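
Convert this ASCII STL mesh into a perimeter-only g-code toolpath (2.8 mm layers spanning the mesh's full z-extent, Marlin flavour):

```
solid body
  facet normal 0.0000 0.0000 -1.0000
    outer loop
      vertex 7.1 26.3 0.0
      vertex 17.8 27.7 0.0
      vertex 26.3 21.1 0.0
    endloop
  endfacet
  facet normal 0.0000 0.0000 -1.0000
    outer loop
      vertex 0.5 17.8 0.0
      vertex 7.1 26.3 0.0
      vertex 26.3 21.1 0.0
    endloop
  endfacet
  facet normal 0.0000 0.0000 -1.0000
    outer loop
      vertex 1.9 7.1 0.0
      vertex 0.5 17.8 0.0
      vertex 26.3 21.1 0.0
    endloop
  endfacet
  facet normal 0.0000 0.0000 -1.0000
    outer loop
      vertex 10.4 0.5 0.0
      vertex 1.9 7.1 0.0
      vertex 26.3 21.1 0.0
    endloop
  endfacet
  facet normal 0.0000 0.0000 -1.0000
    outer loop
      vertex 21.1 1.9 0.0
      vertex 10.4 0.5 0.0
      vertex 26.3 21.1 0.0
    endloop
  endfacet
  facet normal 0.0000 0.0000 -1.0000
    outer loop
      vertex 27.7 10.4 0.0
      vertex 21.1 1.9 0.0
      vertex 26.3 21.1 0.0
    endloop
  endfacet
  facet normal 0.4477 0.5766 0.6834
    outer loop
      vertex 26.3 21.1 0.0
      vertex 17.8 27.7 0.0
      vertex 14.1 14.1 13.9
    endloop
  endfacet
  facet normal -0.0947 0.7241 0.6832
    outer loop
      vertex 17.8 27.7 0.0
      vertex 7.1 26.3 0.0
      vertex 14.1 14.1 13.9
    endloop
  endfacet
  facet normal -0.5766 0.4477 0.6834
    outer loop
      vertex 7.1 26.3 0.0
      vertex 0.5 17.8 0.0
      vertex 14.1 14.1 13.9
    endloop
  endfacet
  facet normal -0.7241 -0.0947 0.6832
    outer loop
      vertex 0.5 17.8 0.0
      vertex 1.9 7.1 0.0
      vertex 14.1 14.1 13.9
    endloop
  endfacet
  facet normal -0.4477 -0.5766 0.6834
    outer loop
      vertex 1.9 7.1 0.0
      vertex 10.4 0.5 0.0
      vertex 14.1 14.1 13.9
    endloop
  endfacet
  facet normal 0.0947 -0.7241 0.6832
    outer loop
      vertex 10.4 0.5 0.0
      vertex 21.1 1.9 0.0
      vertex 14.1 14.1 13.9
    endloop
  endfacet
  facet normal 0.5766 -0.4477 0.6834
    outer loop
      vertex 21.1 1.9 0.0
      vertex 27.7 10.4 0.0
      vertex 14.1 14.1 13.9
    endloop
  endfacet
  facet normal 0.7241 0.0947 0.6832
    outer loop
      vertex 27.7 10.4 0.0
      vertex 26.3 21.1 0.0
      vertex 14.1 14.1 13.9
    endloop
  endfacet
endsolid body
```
; perimeter-only toolpath
G21 ; units = mm
G90 ; absolute positioning
G28 ; home
; layer 1
G0 Z2.8
G0 X23.9 Y19.7
G1 X17.1 Y25.0
G1 X8.5 Y23.9
G1 X3.2 Y17.1
G1 X4.3 Y8.5
G1 X11.1 Y3.2
G1 X19.7 Y4.3
G1 X25.0 Y11.1
G1 X23.9 Y19.7
; layer 2
G0 Z5.6
G0 X21.4 Y18.3
G1 X16.3 Y22.3
G1 X9.9 Y21.4
G1 X5.9 Y16.3
G1 X6.8 Y9.9
G1 X11.9 Y5.9
G1 X18.3 Y6.8
G1 X22.3 Y11.9
G1 X21.4 Y18.3
; layer 3
G0 Z8.3
G0 X19.0 Y16.9
G1 X15.6 Y19.5
G1 X11.3 Y19.0
G1 X8.7 Y15.6
G1 X9.2 Y11.3
G1 X12.6 Y8.7
G1 X16.9 Y9.2
G1 X19.5 Y12.6
G1 X19.0 Y16.9
; layer 4
G0 Z11.1
G0 X16.5 Y15.5
G1 X14.8 Y16.8
G1 X12.7 Y16.5
G1 X11.4 Y14.8
G1 X11.7 Y12.7
G1 X13.4 Y11.4
G1 X15.5 Y11.7
G1 X16.8 Y13.4
G1 X16.5 Y15.5
M2 ; end

The solid is a regular 8-sided pyramid, base circumscribed radius ≈ 14.1 mm, apex at z ≈ 13.9 mm. Slicing at Δz = 2.8 mm — 5 equal slices spanning the solid's height, so layer i sits at z = i·h/5 — gives 4 non-empty perimeters. Each is a 8-segment closed polygon; G0 lifts to the layer z and rapids to the start vertex, then G1 traces the edges. The cross-section shrinks linearly with z (the slice at the apex is degenerate and omitted).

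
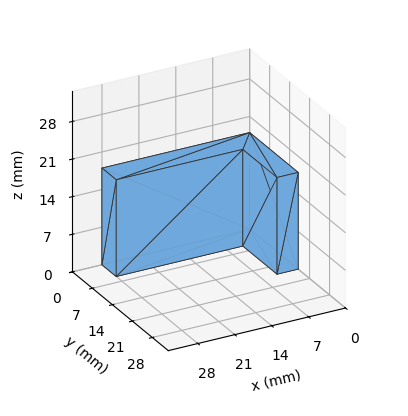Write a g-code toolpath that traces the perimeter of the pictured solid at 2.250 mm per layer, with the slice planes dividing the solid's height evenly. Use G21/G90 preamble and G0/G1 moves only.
Reading the render: the shape is an L-shaped prism: outer 28 × 17 mm, arm thicknesses ≈ 5 mm (horizontal) and 4 mm (vertical), extruded 18 mm in z (dimensions read to the nearest mm from the axis ticks). For the g-code, the solid's height is divided into equal slices at the stated Δz and each level perimeter traced with G1 moves after a G0 lift.

; perimeter-only toolpath
G21 ; units = mm
G90 ; absolute positioning
G28 ; home
; layer 1
G0 Z2.250
G0 X0.000 Y0.000
G1 X28.000 Y0.000
G1 X28.000 Y5.000
G1 X4.000 Y5.000
G1 X4.000 Y17.000
G1 X0.000 Y17.000
G1 X0.000 Y0.000
; layer 2
G0 Z4.500
G0 X0.000 Y0.000
G1 X28.000 Y0.000
G1 X28.000 Y5.000
G1 X4.000 Y5.000
G1 X4.000 Y17.000
G1 X0.000 Y17.000
G1 X0.000 Y0.000
; layer 3
G0 Z6.750
G0 X0.000 Y0.000
G1 X28.000 Y0.000
G1 X28.000 Y5.000
G1 X4.000 Y5.000
G1 X4.000 Y17.000
G1 X0.000 Y17.000
G1 X0.000 Y0.000
; layer 4
G0 Z9.000
G0 X0.000 Y0.000
G1 X28.000 Y0.000
G1 X28.000 Y5.000
G1 X4.000 Y5.000
G1 X4.000 Y17.000
G1 X0.000 Y17.000
G1 X0.000 Y0.000
; layer 5
G0 Z11.250
G0 X0.000 Y0.000
G1 X28.000 Y0.000
G1 X28.000 Y5.000
G1 X4.000 Y5.000
G1 X4.000 Y17.000
G1 X0.000 Y17.000
G1 X0.000 Y0.000
; layer 6
G0 Z13.500
G0 X0.000 Y0.000
G1 X28.000 Y0.000
G1 X28.000 Y5.000
G1 X4.000 Y5.000
G1 X4.000 Y17.000
G1 X0.000 Y17.000
G1 X0.000 Y0.000
; layer 7
G0 Z15.750
G0 X0.000 Y0.000
G1 X28.000 Y0.000
G1 X28.000 Y5.000
G1 X4.000 Y5.000
G1 X4.000 Y17.000
G1 X0.000 Y17.000
G1 X0.000 Y0.000
; layer 8
G0 Z18.000
G0 X0.000 Y0.000
G1 X28.000 Y0.000
G1 X28.000 Y5.000
G1 X4.000 Y5.000
G1 X4.000 Y17.000
G1 X0.000 Y17.000
G1 X0.000 Y0.000
M2 ; end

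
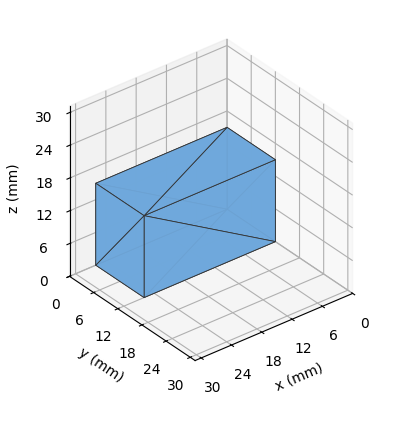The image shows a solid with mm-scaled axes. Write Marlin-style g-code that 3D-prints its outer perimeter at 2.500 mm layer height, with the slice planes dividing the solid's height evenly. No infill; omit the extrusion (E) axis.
Reading the render: the shape is a rectangular box, roughly 26 × 12 mm footprint and 15 mm tall (dimensions read to the nearest mm from the axis ticks). For the g-code, the solid's height is divided into equal slices at the stated Δz and each level perimeter traced with G1 moves after a G0 lift.

; perimeter-only toolpath
G21 ; units = mm
G90 ; absolute positioning
G28 ; home
; layer 1
G0 Z2.500
G0 X0.000 Y0.000
G1 X26.000 Y0.000
G1 X26.000 Y12.000
G1 X0.000 Y12.000
G1 X0.000 Y0.000
; layer 2
G0 Z5.000
G0 X0.000 Y0.000
G1 X26.000 Y0.000
G1 X26.000 Y12.000
G1 X0.000 Y12.000
G1 X0.000 Y0.000
; layer 3
G0 Z7.500
G0 X0.000 Y0.000
G1 X26.000 Y0.000
G1 X26.000 Y12.000
G1 X0.000 Y12.000
G1 X0.000 Y0.000
; layer 4
G0 Z10.000
G0 X0.000 Y0.000
G1 X26.000 Y0.000
G1 X26.000 Y12.000
G1 X0.000 Y12.000
G1 X0.000 Y0.000
; layer 5
G0 Z12.500
G0 X0.000 Y0.000
G1 X26.000 Y0.000
G1 X26.000 Y12.000
G1 X0.000 Y12.000
G1 X0.000 Y0.000
; layer 6
G0 Z15.000
G0 X0.000 Y0.000
G1 X26.000 Y0.000
G1 X26.000 Y12.000
G1 X0.000 Y12.000
G1 X0.000 Y0.000
M2 ; end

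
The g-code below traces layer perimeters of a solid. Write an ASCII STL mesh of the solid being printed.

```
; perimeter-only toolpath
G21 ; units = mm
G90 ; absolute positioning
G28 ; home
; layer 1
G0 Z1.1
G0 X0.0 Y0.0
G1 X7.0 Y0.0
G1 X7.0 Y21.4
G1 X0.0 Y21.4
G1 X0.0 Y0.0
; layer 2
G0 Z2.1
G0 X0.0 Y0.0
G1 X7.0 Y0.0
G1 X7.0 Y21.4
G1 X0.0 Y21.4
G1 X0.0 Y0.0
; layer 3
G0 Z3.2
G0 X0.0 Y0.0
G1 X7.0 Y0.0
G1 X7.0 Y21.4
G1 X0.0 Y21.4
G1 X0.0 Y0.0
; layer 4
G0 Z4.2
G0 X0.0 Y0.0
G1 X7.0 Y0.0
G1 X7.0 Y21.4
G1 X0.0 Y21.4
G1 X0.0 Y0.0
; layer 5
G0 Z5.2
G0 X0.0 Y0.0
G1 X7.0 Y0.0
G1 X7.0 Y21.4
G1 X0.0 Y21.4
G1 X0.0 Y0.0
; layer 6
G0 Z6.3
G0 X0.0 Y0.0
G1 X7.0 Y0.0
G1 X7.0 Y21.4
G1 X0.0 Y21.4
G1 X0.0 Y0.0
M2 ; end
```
solid part
  facet normal 0.0000 0.0000 -1.0000
    outer loop
      vertex 7.0 21.4 0.0
      vertex 7.0 0.0 0.0
      vertex 0.0 0.0 0.0
    endloop
  endfacet
  facet normal 0.0000 0.0000 -1.0000
    outer loop
      vertex 0.0 21.4 0.0
      vertex 7.0 21.4 0.0
      vertex 0.0 0.0 0.0
    endloop
  endfacet
  facet normal 0.0000 0.0000 1.0000
    outer loop
      vertex 0.0 0.0 6.3
      vertex 7.0 0.0 6.3
      vertex 7.0 21.4 6.3
    endloop
  endfacet
  facet normal 0.0000 0.0000 1.0000
    outer loop
      vertex 0.0 0.0 6.3
      vertex 7.0 21.4 6.3
      vertex 0.0 21.4 6.3
    endloop
  endfacet
  facet normal 0.0000 -1.0000 0.0000
    outer loop
      vertex 0.0 0.0 0.0
      vertex 7.0 0.0 0.0
      vertex 7.0 0.0 6.3
    endloop
  endfacet
  facet normal 0.0000 -1.0000 0.0000
    outer loop
      vertex 0.0 0.0 0.0
      vertex 7.0 0.0 6.3
      vertex 0.0 0.0 6.3
    endloop
  endfacet
  facet normal 0.0000 1.0000 0.0000
    outer loop
      vertex 7.0 21.4 6.3
      vertex 7.0 21.4 0.0
      vertex 0.0 21.4 0.0
    endloop
  endfacet
  facet normal 0.0000 1.0000 0.0000
    outer loop
      vertex 0.0 21.4 6.3
      vertex 7.0 21.4 6.3
      vertex 0.0 21.4 0.0
    endloop
  endfacet
  facet normal -1.0000 0.0000 0.0000
    outer loop
      vertex 0.0 21.4 6.3
      vertex 0.0 21.4 0.0
      vertex 0.0 0.0 0.0
    endloop
  endfacet
  facet normal -1.0000 0.0000 0.0000
    outer loop
      vertex 0.0 0.0 6.3
      vertex 0.0 21.4 6.3
      vertex 0.0 0.0 0.0
    endloop
  endfacet
  facet normal 1.0000 0.0000 0.0000
    outer loop
      vertex 7.0 0.0 0.0
      vertex 7.0 21.4 0.0
      vertex 7.0 21.4 6.3
    endloop
  endfacet
  facet normal 1.0000 0.0000 0.0000
    outer loop
      vertex 7.0 0.0 0.0
      vertex 7.0 21.4 6.3
      vertex 7.0 0.0 6.3
    endloop
  endfacet
endsolid part

The G0 Z moves step by Δz≈1.1 mm. Every layer's G1 loop is the same polygon, so the solid is a straight extrusion of it from z=0 to z≈6.3. Closing with flat bottom and top caps and triangulating gives 12 facets — a rectangular box, roughly 7 × 21.4 mm footprint and 6.3 mm tall.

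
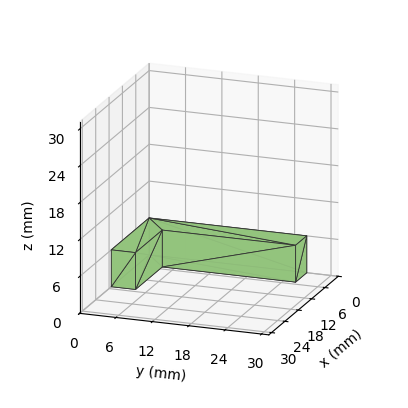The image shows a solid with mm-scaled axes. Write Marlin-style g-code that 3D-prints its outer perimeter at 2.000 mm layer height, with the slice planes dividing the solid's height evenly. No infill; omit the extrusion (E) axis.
Reading the render: the shape is an L-shaped prism: outer 17 × 26 mm, arm thicknesses ≈ 4 mm (horizontal) and 5 mm (vertical), extruded 6 mm in z (dimensions read to the nearest mm from the axis ticks). For the g-code, the solid's height is divided into equal slices at the stated Δz and each level perimeter traced with G1 moves after a G0 lift.

; perimeter-only toolpath
G21 ; units = mm
G90 ; absolute positioning
G28 ; home
; layer 1
G0 Z2.000
G0 X0.000 Y0.000
G1 X17.000 Y0.000
G1 X17.000 Y4.000
G1 X5.000 Y4.000
G1 X5.000 Y26.000
G1 X0.000 Y26.000
G1 X0.000 Y0.000
; layer 2
G0 Z4.000
G0 X0.000 Y0.000
G1 X17.000 Y0.000
G1 X17.000 Y4.000
G1 X5.000 Y4.000
G1 X5.000 Y26.000
G1 X0.000 Y26.000
G1 X0.000 Y0.000
; layer 3
G0 Z6.000
G0 X0.000 Y0.000
G1 X17.000 Y0.000
G1 X17.000 Y4.000
G1 X5.000 Y4.000
G1 X5.000 Y26.000
G1 X0.000 Y26.000
G1 X0.000 Y0.000
M2 ; end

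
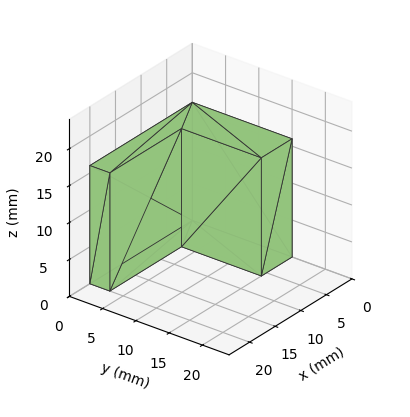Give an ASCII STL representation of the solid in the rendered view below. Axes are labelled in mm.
Reading the render: the shape is an L-shaped prism: outer 20 × 15 mm, arm thicknesses ≈ 3 mm (horizontal) and 6 mm (vertical), extruded 16 mm in z (dimensions read to the nearest mm from the axis ticks). For the STL, each face is triangulated and given an outward normal.

solid part
  facet normal 0.0000 0.0000 -1.0000
    outer loop
      vertex 20.0 3.0 0.0
      vertex 20.0 0.0 0.0
      vertex 0.0 0.0 0.0
    endloop
  endfacet
  facet normal 0.0000 0.0000 -1.0000
    outer loop
      vertex 6.0 3.0 0.0
      vertex 20.0 3.0 0.0
      vertex 0.0 0.0 0.0
    endloop
  endfacet
  facet normal 0.0000 0.0000 -1.0000
    outer loop
      vertex 6.0 15.0 0.0
      vertex 6.0 3.0 0.0
      vertex 0.0 0.0 0.0
    endloop
  endfacet
  facet normal 0.0000 0.0000 -1.0000
    outer loop
      vertex 0.0 15.0 0.0
      vertex 6.0 15.0 0.0
      vertex 0.0 0.0 0.0
    endloop
  endfacet
  facet normal 0.0000 0.0000 1.0000
    outer loop
      vertex 0.0 0.0 16.0
      vertex 20.0 0.0 16.0
      vertex 20.0 3.0 16.0
    endloop
  endfacet
  facet normal 0.0000 0.0000 1.0000
    outer loop
      vertex 0.0 0.0 16.0
      vertex 20.0 3.0 16.0
      vertex 6.0 3.0 16.0
    endloop
  endfacet
  facet normal 0.0000 0.0000 1.0000
    outer loop
      vertex 0.0 0.0 16.0
      vertex 6.0 3.0 16.0
      vertex 6.0 15.0 16.0
    endloop
  endfacet
  facet normal 0.0000 0.0000 1.0000
    outer loop
      vertex 0.0 0.0 16.0
      vertex 6.0 15.0 16.0
      vertex 0.0 15.0 16.0
    endloop
  endfacet
  facet normal 0.0000 -1.0000 0.0000
    outer loop
      vertex 0.0 0.0 0.0
      vertex 20.0 0.0 0.0
      vertex 20.0 0.0 16.0
    endloop
  endfacet
  facet normal 0.0000 -1.0000 0.0000
    outer loop
      vertex 0.0 0.0 0.0
      vertex 20.0 0.0 16.0
      vertex 0.0 0.0 16.0
    endloop
  endfacet
  facet normal 1.0000 0.0000 0.0000
    outer loop
      vertex 20.0 0.0 0.0
      vertex 20.0 3.0 0.0
      vertex 20.0 3.0 16.0
    endloop
  endfacet
  facet normal 1.0000 0.0000 0.0000
    outer loop
      vertex 20.0 0.0 0.0
      vertex 20.0 3.0 16.0
      vertex 20.0 0.0 16.0
    endloop
  endfacet
  facet normal 0.0000 1.0000 0.0000
    outer loop
      vertex 20.0 3.0 0.0
      vertex 6.0 3.0 0.0
      vertex 6.0 3.0 16.0
    endloop
  endfacet
  facet normal 0.0000 1.0000 0.0000
    outer loop
      vertex 20.0 3.0 0.0
      vertex 6.0 3.0 16.0
      vertex 20.0 3.0 16.0
    endloop
  endfacet
  facet normal 1.0000 0.0000 0.0000
    outer loop
      vertex 6.0 3.0 0.0
      vertex 6.0 15.0 0.0
      vertex 6.0 15.0 16.0
    endloop
  endfacet
  facet normal 1.0000 0.0000 0.0000
    outer loop
      vertex 6.0 3.0 0.0
      vertex 6.0 15.0 16.0
      vertex 6.0 3.0 16.0
    endloop
  endfacet
  facet normal 0.0000 1.0000 0.0000
    outer loop
      vertex 6.0 15.0 0.0
      vertex 0.0 15.0 0.0
      vertex 0.0 15.0 16.0
    endloop
  endfacet
  facet normal 0.0000 1.0000 0.0000
    outer loop
      vertex 6.0 15.0 0.0
      vertex 0.0 15.0 16.0
      vertex 6.0 15.0 16.0
    endloop
  endfacet
  facet normal -1.0000 0.0000 0.0000
    outer loop
      vertex 0.0 15.0 0.0
      vertex 0.0 0.0 0.0
      vertex 0.0 0.0 16.0
    endloop
  endfacet
  facet normal -1.0000 0.0000 0.0000
    outer loop
      vertex 0.0 15.0 0.0
      vertex 0.0 0.0 16.0
      vertex 0.0 15.0 16.0
    endloop
  endfacet
endsolid part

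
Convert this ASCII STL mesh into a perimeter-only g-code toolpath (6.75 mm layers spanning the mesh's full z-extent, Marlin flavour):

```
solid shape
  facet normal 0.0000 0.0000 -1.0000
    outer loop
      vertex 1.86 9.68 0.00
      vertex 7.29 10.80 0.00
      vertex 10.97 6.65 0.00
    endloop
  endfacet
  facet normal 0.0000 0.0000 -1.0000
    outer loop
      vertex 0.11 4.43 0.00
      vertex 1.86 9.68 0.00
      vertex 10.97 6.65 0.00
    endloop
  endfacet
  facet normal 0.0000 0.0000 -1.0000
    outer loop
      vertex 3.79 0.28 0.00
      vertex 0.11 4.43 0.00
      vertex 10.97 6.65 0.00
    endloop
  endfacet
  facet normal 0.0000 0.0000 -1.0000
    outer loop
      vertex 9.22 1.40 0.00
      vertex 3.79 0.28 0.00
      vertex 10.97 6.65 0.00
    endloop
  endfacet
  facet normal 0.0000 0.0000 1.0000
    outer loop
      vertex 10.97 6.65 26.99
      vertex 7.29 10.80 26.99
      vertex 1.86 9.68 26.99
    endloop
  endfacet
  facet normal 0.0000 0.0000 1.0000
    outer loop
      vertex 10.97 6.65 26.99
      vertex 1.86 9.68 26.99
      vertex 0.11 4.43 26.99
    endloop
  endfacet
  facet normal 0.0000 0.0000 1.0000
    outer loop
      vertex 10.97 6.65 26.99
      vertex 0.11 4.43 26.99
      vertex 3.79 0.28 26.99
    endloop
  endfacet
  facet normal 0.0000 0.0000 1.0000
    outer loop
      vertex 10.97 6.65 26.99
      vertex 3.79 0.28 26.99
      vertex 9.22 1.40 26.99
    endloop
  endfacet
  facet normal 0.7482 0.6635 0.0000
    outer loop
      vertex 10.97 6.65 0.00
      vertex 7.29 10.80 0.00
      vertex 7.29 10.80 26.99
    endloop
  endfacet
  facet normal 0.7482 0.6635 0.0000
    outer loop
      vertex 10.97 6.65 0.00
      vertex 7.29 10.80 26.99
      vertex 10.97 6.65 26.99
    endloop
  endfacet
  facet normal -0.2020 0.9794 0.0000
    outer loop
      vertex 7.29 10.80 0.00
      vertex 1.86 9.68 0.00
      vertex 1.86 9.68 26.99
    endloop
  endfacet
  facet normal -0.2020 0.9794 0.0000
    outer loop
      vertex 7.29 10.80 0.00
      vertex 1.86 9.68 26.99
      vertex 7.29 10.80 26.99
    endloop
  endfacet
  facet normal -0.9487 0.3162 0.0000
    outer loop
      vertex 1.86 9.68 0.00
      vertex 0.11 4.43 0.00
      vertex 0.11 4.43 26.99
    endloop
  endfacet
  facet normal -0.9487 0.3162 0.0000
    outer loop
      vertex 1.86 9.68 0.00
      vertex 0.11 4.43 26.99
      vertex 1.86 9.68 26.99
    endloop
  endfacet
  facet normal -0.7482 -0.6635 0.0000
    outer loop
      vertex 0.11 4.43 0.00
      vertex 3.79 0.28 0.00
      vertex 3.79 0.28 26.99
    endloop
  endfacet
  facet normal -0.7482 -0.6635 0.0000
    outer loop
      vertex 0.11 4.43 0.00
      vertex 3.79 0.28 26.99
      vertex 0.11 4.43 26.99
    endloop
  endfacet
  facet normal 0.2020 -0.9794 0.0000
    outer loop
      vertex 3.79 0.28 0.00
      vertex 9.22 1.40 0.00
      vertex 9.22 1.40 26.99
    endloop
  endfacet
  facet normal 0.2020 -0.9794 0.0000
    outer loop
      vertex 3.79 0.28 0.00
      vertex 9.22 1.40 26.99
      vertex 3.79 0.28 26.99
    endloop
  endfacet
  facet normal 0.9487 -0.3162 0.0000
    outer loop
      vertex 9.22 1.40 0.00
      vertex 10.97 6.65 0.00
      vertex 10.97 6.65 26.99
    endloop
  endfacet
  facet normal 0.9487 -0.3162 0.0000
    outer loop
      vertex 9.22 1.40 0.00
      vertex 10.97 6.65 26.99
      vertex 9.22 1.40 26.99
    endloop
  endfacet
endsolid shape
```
; perimeter-only toolpath
G21 ; units = mm
G90 ; absolute positioning
G28 ; home
; layer 1
G0 Z6.75
G0 X10.97 Y6.65
G1 X7.29 Y10.80
G1 X1.86 Y9.68
G1 X0.11 Y4.43
G1 X3.79 Y0.28
G1 X9.22 Y1.40
G1 X10.97 Y6.65
; layer 2
G0 Z13.49
G0 X10.97 Y6.65
G1 X7.29 Y10.80
G1 X1.86 Y9.68
G1 X0.11 Y4.43
G1 X3.79 Y0.28
G1 X9.22 Y1.40
G1 X10.97 Y6.65
; layer 3
G0 Z20.24
G0 X10.97 Y6.65
G1 X7.29 Y10.80
G1 X1.86 Y9.68
G1 X0.11 Y4.43
G1 X3.79 Y0.28
G1 X9.22 Y1.40
G1 X10.97 Y6.65
; layer 4
G0 Z26.99
G0 X10.97 Y6.65
G1 X7.29 Y10.80
G1 X1.86 Y9.68
G1 X0.11 Y4.43
G1 X3.79 Y0.28
G1 X9.22 Y1.40
G1 X10.97 Y6.65
M2 ; end

The solid is a regular 6-sided prism (a cylinder approximated with 6 flat sides), circumscribed radius ≈ 5.54 mm, height ≈ 27 mm. Slicing at Δz = 6.75 mm — 4 equal slices spanning the solid's height, so layer i sits at z = i·h/4 — gives 4 non-empty perimeters. Each is a 6-segment closed polygon; G0 lifts to the layer z and rapids to the start vertex, then G1 traces the edges.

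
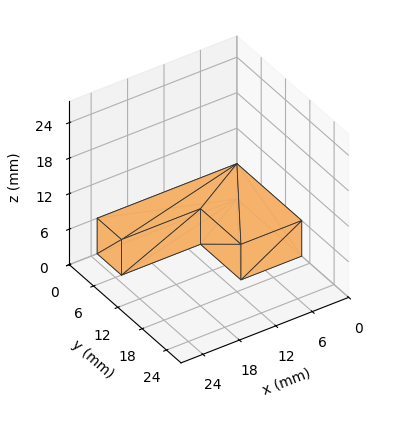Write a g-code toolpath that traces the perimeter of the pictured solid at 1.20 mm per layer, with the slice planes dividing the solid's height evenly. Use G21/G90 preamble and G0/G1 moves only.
Reading the render: the shape is an L-shaped prism: outer 23 × 16 mm, arm thicknesses ≈ 6 mm (horizontal) and 10 mm (vertical), extruded 6 mm in z (dimensions read to the nearest mm from the axis ticks). For the g-code, the solid's height is divided into equal slices at the stated Δz and each level perimeter traced with G1 moves after a G0 lift.

; perimeter-only toolpath
G21 ; units = mm
G90 ; absolute positioning
G28 ; home
; layer 1
G0 Z1.20
G0 X0.00 Y0.00
G1 X23.00 Y0.00
G1 X23.00 Y6.00
G1 X10.00 Y6.00
G1 X10.00 Y16.00
G1 X0.00 Y16.00
G1 X0.00 Y0.00
; layer 2
G0 Z2.40
G0 X0.00 Y0.00
G1 X23.00 Y0.00
G1 X23.00 Y6.00
G1 X10.00 Y6.00
G1 X10.00 Y16.00
G1 X0.00 Y16.00
G1 X0.00 Y0.00
; layer 3
G0 Z3.60
G0 X0.00 Y0.00
G1 X23.00 Y0.00
G1 X23.00 Y6.00
G1 X10.00 Y6.00
G1 X10.00 Y16.00
G1 X0.00 Y16.00
G1 X0.00 Y0.00
; layer 4
G0 Z4.80
G0 X0.00 Y0.00
G1 X23.00 Y0.00
G1 X23.00 Y6.00
G1 X10.00 Y6.00
G1 X10.00 Y16.00
G1 X0.00 Y16.00
G1 X0.00 Y0.00
; layer 5
G0 Z6.00
G0 X0.00 Y0.00
G1 X23.00 Y0.00
G1 X23.00 Y6.00
G1 X10.00 Y6.00
G1 X10.00 Y16.00
G1 X0.00 Y16.00
G1 X0.00 Y0.00
M2 ; end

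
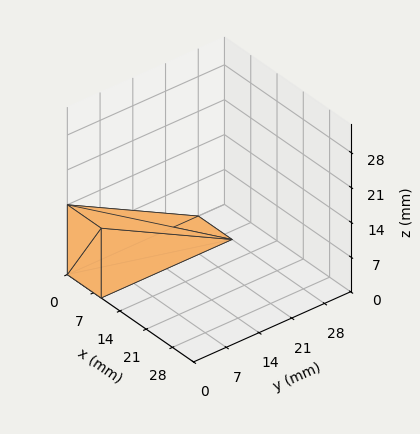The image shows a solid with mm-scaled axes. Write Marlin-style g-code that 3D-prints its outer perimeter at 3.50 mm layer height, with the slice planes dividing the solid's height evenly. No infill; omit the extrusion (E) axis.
Reading the render: the shape is a wedge (ramp): 9 × 28 mm base, rising to 14 mm along the y=0 edge and sloping linearly to z=0 at y=28 (dimensions read to the nearest mm from the axis ticks). For the g-code, the solid's height is divided into equal slices at the stated Δz and each level perimeter traced with G1 moves after a G0 lift.

; perimeter-only toolpath
G21 ; units = mm
G90 ; absolute positioning
G28 ; home
; layer 1
G0 Z3.50
G0 X0.00 Y0.00
G1 X9.00 Y0.00
G1 X9.00 Y21.00
G1 X0.00 Y21.00
G1 X0.00 Y0.00
; layer 2
G0 Z7.00
G0 X0.00 Y0.00
G1 X9.00 Y0.00
G1 X9.00 Y14.00
G1 X0.00 Y14.00
G1 X0.00 Y0.00
; layer 3
G0 Z10.50
G0 X0.00 Y0.00
G1 X9.00 Y0.00
G1 X9.00 Y7.00
G1 X0.00 Y7.00
G1 X0.00 Y0.00
M2 ; end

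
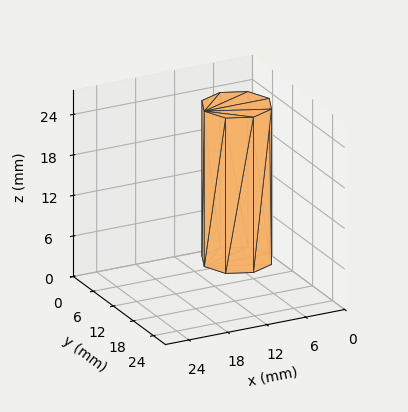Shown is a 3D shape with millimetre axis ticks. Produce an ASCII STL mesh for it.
Reading the render: the shape is a regular 8-sided prism (a cylinder approximated with 8 flat sides), circumscribed radius ≈ 5 mm, height ≈ 23 mm (dimensions read to the nearest mm from the axis ticks). For the STL, each face is triangulated and given an outward normal.

solid part
  facet normal 0.0000 0.0000 -1.0000
    outer loop
      vertex 5.000 10.000 0.000
      vertex 8.536 8.536 0.000
      vertex 10.000 5.000 0.000
    endloop
  endfacet
  facet normal 0.0000 0.0000 -1.0000
    outer loop
      vertex 1.464 8.536 0.000
      vertex 5.000 10.000 0.000
      vertex 10.000 5.000 0.000
    endloop
  endfacet
  facet normal 0.0000 0.0000 -1.0000
    outer loop
      vertex 0.000 5.000 0.000
      vertex 1.464 8.536 0.000
      vertex 10.000 5.000 0.000
    endloop
  endfacet
  facet normal 0.0000 0.0000 -1.0000
    outer loop
      vertex 1.464 1.464 0.000
      vertex 0.000 5.000 0.000
      vertex 10.000 5.000 0.000
    endloop
  endfacet
  facet normal 0.0000 0.0000 -1.0000
    outer loop
      vertex 5.000 0.000 0.000
      vertex 1.464 1.464 0.000
      vertex 10.000 5.000 0.000
    endloop
  endfacet
  facet normal 0.0000 0.0000 -1.0000
    outer loop
      vertex 8.536 1.464 0.000
      vertex 5.000 0.000 0.000
      vertex 10.000 5.000 0.000
    endloop
  endfacet
  facet normal 0.0000 0.0000 1.0000
    outer loop
      vertex 10.000 5.000 23.000
      vertex 8.536 8.536 23.000
      vertex 5.000 10.000 23.000
    endloop
  endfacet
  facet normal 0.0000 0.0000 1.0000
    outer loop
      vertex 10.000 5.000 23.000
      vertex 5.000 10.000 23.000
      vertex 1.464 8.536 23.000
    endloop
  endfacet
  facet normal 0.0000 0.0000 1.0000
    outer loop
      vertex 10.000 5.000 23.000
      vertex 1.464 8.536 23.000
      vertex 0.000 5.000 23.000
    endloop
  endfacet
  facet normal 0.0000 0.0000 1.0000
    outer loop
      vertex 10.000 5.000 23.000
      vertex 0.000 5.000 23.000
      vertex 1.464 1.464 23.000
    endloop
  endfacet
  facet normal 0.0000 0.0000 1.0000
    outer loop
      vertex 10.000 5.000 23.000
      vertex 1.464 1.464 23.000
      vertex 5.000 0.000 23.000
    endloop
  endfacet
  facet normal 0.0000 0.0000 1.0000
    outer loop
      vertex 10.000 5.000 23.000
      vertex 5.000 0.000 23.000
      vertex 8.536 1.464 23.000
    endloop
  endfacet
  facet normal 0.9239 0.3825 0.0000
    outer loop
      vertex 10.000 5.000 0.000
      vertex 8.536 8.536 0.000
      vertex 8.536 8.536 23.000
    endloop
  endfacet
  facet normal 0.9239 0.3825 0.0000
    outer loop
      vertex 10.000 5.000 0.000
      vertex 8.536 8.536 23.000
      vertex 10.000 5.000 23.000
    endloop
  endfacet
  facet normal 0.3825 0.9239 0.0000
    outer loop
      vertex 8.536 8.536 0.000
      vertex 5.000 10.000 0.000
      vertex 5.000 10.000 23.000
    endloop
  endfacet
  facet normal 0.3825 0.9239 0.0000
    outer loop
      vertex 8.536 8.536 0.000
      vertex 5.000 10.000 23.000
      vertex 8.536 8.536 23.000
    endloop
  endfacet
  facet normal -0.3825 0.9239 0.0000
    outer loop
      vertex 5.000 10.000 0.000
      vertex 1.464 8.536 0.000
      vertex 1.464 8.536 23.000
    endloop
  endfacet
  facet normal -0.3825 0.9239 0.0000
    outer loop
      vertex 5.000 10.000 0.000
      vertex 1.464 8.536 23.000
      vertex 5.000 10.000 23.000
    endloop
  endfacet
  facet normal -0.9239 0.3825 0.0000
    outer loop
      vertex 1.464 8.536 0.000
      vertex 0.000 5.000 0.000
      vertex 0.000 5.000 23.000
    endloop
  endfacet
  facet normal -0.9239 0.3825 0.0000
    outer loop
      vertex 1.464 8.536 0.000
      vertex 0.000 5.000 23.000
      vertex 1.464 8.536 23.000
    endloop
  endfacet
  facet normal -0.9239 -0.3825 0.0000
    outer loop
      vertex 0.000 5.000 0.000
      vertex 1.464 1.464 0.000
      vertex 1.464 1.464 23.000
    endloop
  endfacet
  facet normal -0.9239 -0.3825 0.0000
    outer loop
      vertex 0.000 5.000 0.000
      vertex 1.464 1.464 23.000
      vertex 0.000 5.000 23.000
    endloop
  endfacet
  facet normal -0.3825 -0.9239 0.0000
    outer loop
      vertex 1.464 1.464 0.000
      vertex 5.000 0.000 0.000
      vertex 5.000 0.000 23.000
    endloop
  endfacet
  facet normal -0.3825 -0.9239 0.0000
    outer loop
      vertex 1.464 1.464 0.000
      vertex 5.000 0.000 23.000
      vertex 1.464 1.464 23.000
    endloop
  endfacet
  facet normal 0.3825 -0.9239 0.0000
    outer loop
      vertex 5.000 0.000 0.000
      vertex 8.536 1.464 0.000
      vertex 8.536 1.464 23.000
    endloop
  endfacet
  facet normal 0.3825 -0.9239 0.0000
    outer loop
      vertex 5.000 0.000 0.000
      vertex 8.536 1.464 23.000
      vertex 5.000 0.000 23.000
    endloop
  endfacet
  facet normal 0.9239 -0.3825 0.0000
    outer loop
      vertex 8.536 1.464 0.000
      vertex 10.000 5.000 0.000
      vertex 10.000 5.000 23.000
    endloop
  endfacet
  facet normal 0.9239 -0.3825 0.0000
    outer loop
      vertex 8.536 1.464 0.000
      vertex 10.000 5.000 23.000
      vertex 8.536 1.464 23.000
    endloop
  endfacet
endsolid part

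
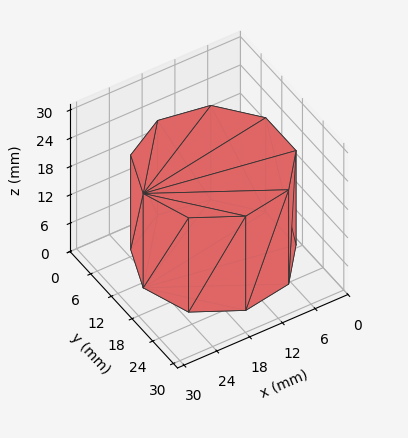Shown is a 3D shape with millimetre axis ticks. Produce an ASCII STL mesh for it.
Reading the render: the shape is a regular 9-sided prism (a cylinder approximated with 9 flat sides), circumscribed radius ≈ 13 mm, height ≈ 20 mm (dimensions read to the nearest mm from the axis ticks). For the STL, each face is triangulated and given an outward normal.

solid part
  facet normal 0.0000 0.0000 -1.0000
    outer loop
      vertex 15.3 25.8 0.0
      vertex 23.0 21.4 0.0
      vertex 26.0 13.0 0.0
    endloop
  endfacet
  facet normal 0.0000 0.0000 -1.0000
    outer loop
      vertex 6.5 24.3 0.0
      vertex 15.3 25.8 0.0
      vertex 26.0 13.0 0.0
    endloop
  endfacet
  facet normal 0.0000 0.0000 -1.0000
    outer loop
      vertex 0.8 17.4 0.0
      vertex 6.5 24.3 0.0
      vertex 26.0 13.0 0.0
    endloop
  endfacet
  facet normal 0.0000 0.0000 -1.0000
    outer loop
      vertex 0.8 8.6 0.0
      vertex 0.8 17.4 0.0
      vertex 26.0 13.0 0.0
    endloop
  endfacet
  facet normal 0.0000 0.0000 -1.0000
    outer loop
      vertex 6.5 1.7 0.0
      vertex 0.8 8.6 0.0
      vertex 26.0 13.0 0.0
    endloop
  endfacet
  facet normal 0.0000 0.0000 -1.0000
    outer loop
      vertex 15.3 0.2 0.0
      vertex 6.5 1.7 0.0
      vertex 26.0 13.0 0.0
    endloop
  endfacet
  facet normal 0.0000 0.0000 -1.0000
    outer loop
      vertex 23.0 4.6 0.0
      vertex 15.3 0.2 0.0
      vertex 26.0 13.0 0.0
    endloop
  endfacet
  facet normal 0.0000 0.0000 1.0000
    outer loop
      vertex 26.0 13.0 20.0
      vertex 23.0 21.4 20.0
      vertex 15.3 25.8 20.0
    endloop
  endfacet
  facet normal 0.0000 0.0000 1.0000
    outer loop
      vertex 26.0 13.0 20.0
      vertex 15.3 25.8 20.0
      vertex 6.5 24.3 20.0
    endloop
  endfacet
  facet normal 0.0000 0.0000 1.0000
    outer loop
      vertex 26.0 13.0 20.0
      vertex 6.5 24.3 20.0
      vertex 0.8 17.4 20.0
    endloop
  endfacet
  facet normal 0.0000 0.0000 1.0000
    outer loop
      vertex 26.0 13.0 20.0
      vertex 0.8 17.4 20.0
      vertex 0.8 8.6 20.0
    endloop
  endfacet
  facet normal 0.0000 0.0000 1.0000
    outer loop
      vertex 26.0 13.0 20.0
      vertex 0.8 8.6 20.0
      vertex 6.5 1.7 20.0
    endloop
  endfacet
  facet normal 0.0000 0.0000 1.0000
    outer loop
      vertex 26.0 13.0 20.0
      vertex 6.5 1.7 20.0
      vertex 15.3 0.2 20.0
    endloop
  endfacet
  facet normal 0.0000 0.0000 1.0000
    outer loop
      vertex 26.0 13.0 20.0
      vertex 15.3 0.2 20.0
      vertex 23.0 4.6 20.0
    endloop
  endfacet
  facet normal 0.9417 0.3363 0.0000
    outer loop
      vertex 26.0 13.0 0.0
      vertex 23.0 21.4 0.0
      vertex 23.0 21.4 20.0
    endloop
  endfacet
  facet normal 0.9417 0.3363 0.0000
    outer loop
      vertex 26.0 13.0 0.0
      vertex 23.0 21.4 20.0
      vertex 26.0 13.0 20.0
    endloop
  endfacet
  facet normal 0.4961 0.8682 0.0000
    outer loop
      vertex 23.0 21.4 0.0
      vertex 15.3 25.8 0.0
      vertex 15.3 25.8 20.0
    endloop
  endfacet
  facet normal 0.4961 0.8682 0.0000
    outer loop
      vertex 23.0 21.4 0.0
      vertex 15.3 25.8 20.0
      vertex 23.0 21.4 20.0
    endloop
  endfacet
  facet normal -0.1680 0.9858 0.0000
    outer loop
      vertex 15.3 25.8 0.0
      vertex 6.5 24.3 0.0
      vertex 6.5 24.3 20.0
    endloop
  endfacet
  facet normal -0.1680 0.9858 0.0000
    outer loop
      vertex 15.3 25.8 0.0
      vertex 6.5 24.3 20.0
      vertex 15.3 25.8 20.0
    endloop
  endfacet
  facet normal -0.7710 0.6369 0.0000
    outer loop
      vertex 6.5 24.3 0.0
      vertex 0.8 17.4 0.0
      vertex 0.8 17.4 20.0
    endloop
  endfacet
  facet normal -0.7710 0.6369 0.0000
    outer loop
      vertex 6.5 24.3 0.0
      vertex 0.8 17.4 20.0
      vertex 6.5 24.3 20.0
    endloop
  endfacet
  facet normal -1.0000 0.0000 0.0000
    outer loop
      vertex 0.8 17.4 0.0
      vertex 0.8 8.6 0.0
      vertex 0.8 8.6 20.0
    endloop
  endfacet
  facet normal -1.0000 0.0000 0.0000
    outer loop
      vertex 0.8 17.4 0.0
      vertex 0.8 8.6 20.0
      vertex 0.8 17.4 20.0
    endloop
  endfacet
  facet normal -0.7710 -0.6369 0.0000
    outer loop
      vertex 0.8 8.6 0.0
      vertex 6.5 1.7 0.0
      vertex 6.5 1.7 20.0
    endloop
  endfacet
  facet normal -0.7710 -0.6369 0.0000
    outer loop
      vertex 0.8 8.6 0.0
      vertex 6.5 1.7 20.0
      vertex 0.8 8.6 20.0
    endloop
  endfacet
  facet normal -0.1680 -0.9858 0.0000
    outer loop
      vertex 6.5 1.7 0.0
      vertex 15.3 0.2 0.0
      vertex 15.3 0.2 20.0
    endloop
  endfacet
  facet normal -0.1680 -0.9858 0.0000
    outer loop
      vertex 6.5 1.7 0.0
      vertex 15.3 0.2 20.0
      vertex 6.5 1.7 20.0
    endloop
  endfacet
  facet normal 0.4961 -0.8682 0.0000
    outer loop
      vertex 15.3 0.2 0.0
      vertex 23.0 4.6 0.0
      vertex 23.0 4.6 20.0
    endloop
  endfacet
  facet normal 0.4961 -0.8682 0.0000
    outer loop
      vertex 15.3 0.2 0.0
      vertex 23.0 4.6 20.0
      vertex 15.3 0.2 20.0
    endloop
  endfacet
  facet normal 0.9417 -0.3363 0.0000
    outer loop
      vertex 23.0 4.6 0.0
      vertex 26.0 13.0 0.0
      vertex 26.0 13.0 20.0
    endloop
  endfacet
  facet normal 0.9417 -0.3363 0.0000
    outer loop
      vertex 23.0 4.6 0.0
      vertex 26.0 13.0 20.0
      vertex 23.0 4.6 20.0
    endloop
  endfacet
endsolid part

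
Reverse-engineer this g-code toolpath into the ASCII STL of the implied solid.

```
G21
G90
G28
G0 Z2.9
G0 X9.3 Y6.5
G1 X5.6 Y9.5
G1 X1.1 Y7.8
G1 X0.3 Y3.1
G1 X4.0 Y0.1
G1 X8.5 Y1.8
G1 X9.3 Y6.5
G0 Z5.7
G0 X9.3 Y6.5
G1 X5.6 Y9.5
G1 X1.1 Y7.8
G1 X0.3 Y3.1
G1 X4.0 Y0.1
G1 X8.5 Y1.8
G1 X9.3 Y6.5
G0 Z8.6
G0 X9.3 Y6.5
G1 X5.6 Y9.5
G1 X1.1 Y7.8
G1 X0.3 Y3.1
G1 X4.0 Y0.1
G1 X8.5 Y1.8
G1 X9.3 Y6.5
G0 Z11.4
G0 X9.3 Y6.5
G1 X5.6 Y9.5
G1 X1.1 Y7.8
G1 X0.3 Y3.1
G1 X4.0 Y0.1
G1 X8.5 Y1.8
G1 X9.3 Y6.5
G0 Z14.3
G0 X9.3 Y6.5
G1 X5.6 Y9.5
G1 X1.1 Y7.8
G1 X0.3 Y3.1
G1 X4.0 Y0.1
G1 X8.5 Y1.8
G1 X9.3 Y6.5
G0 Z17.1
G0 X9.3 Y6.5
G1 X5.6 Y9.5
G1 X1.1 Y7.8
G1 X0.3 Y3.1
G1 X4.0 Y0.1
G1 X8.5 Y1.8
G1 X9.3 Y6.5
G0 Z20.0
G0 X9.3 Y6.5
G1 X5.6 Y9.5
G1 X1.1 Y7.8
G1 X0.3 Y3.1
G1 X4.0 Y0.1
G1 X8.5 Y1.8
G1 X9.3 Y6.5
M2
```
solid part
  facet normal 0.0000 0.0000 -1.0000
    outer loop
      vertex 1.1 7.8 0.0
      vertex 5.6 9.5 0.0
      vertex 9.3 6.5 0.0
    endloop
  endfacet
  facet normal 0.0000 0.0000 -1.0000
    outer loop
      vertex 0.3 3.1 0.0
      vertex 1.1 7.8 0.0
      vertex 9.3 6.5 0.0
    endloop
  endfacet
  facet normal 0.0000 0.0000 -1.0000
    outer loop
      vertex 4.0 0.1 0.0
      vertex 0.3 3.1 0.0
      vertex 9.3 6.5 0.0
    endloop
  endfacet
  facet normal 0.0000 0.0000 -1.0000
    outer loop
      vertex 8.5 1.8 0.0
      vertex 4.0 0.1 0.0
      vertex 9.3 6.5 0.0
    endloop
  endfacet
  facet normal 0.0000 0.0000 1.0000
    outer loop
      vertex 9.3 6.5 20.0
      vertex 5.6 9.5 20.0
      vertex 1.1 7.8 20.0
    endloop
  endfacet
  facet normal 0.0000 0.0000 1.0000
    outer loop
      vertex 9.3 6.5 20.0
      vertex 1.1 7.8 20.0
      vertex 0.3 3.1 20.0
    endloop
  endfacet
  facet normal 0.0000 0.0000 1.0000
    outer loop
      vertex 9.3 6.5 20.0
      vertex 0.3 3.1 20.0
      vertex 4.0 0.1 20.0
    endloop
  endfacet
  facet normal 0.0000 0.0000 1.0000
    outer loop
      vertex 9.3 6.5 20.0
      vertex 4.0 0.1 20.0
      vertex 8.5 1.8 20.0
    endloop
  endfacet
  facet normal 0.6298 0.7768 0.0000
    outer loop
      vertex 9.3 6.5 0.0
      vertex 5.6 9.5 0.0
      vertex 5.6 9.5 20.0
    endloop
  endfacet
  facet normal 0.6298 0.7768 0.0000
    outer loop
      vertex 9.3 6.5 0.0
      vertex 5.6 9.5 20.0
      vertex 9.3 6.5 20.0
    endloop
  endfacet
  facet normal -0.3534 0.9355 0.0000
    outer loop
      vertex 5.6 9.5 0.0
      vertex 1.1 7.8 0.0
      vertex 1.1 7.8 20.0
    endloop
  endfacet
  facet normal -0.3534 0.9355 0.0000
    outer loop
      vertex 5.6 9.5 0.0
      vertex 1.1 7.8 20.0
      vertex 5.6 9.5 20.0
    endloop
  endfacet
  facet normal -0.9858 0.1678 0.0000
    outer loop
      vertex 1.1 7.8 0.0
      vertex 0.3 3.1 0.0
      vertex 0.3 3.1 20.0
    endloop
  endfacet
  facet normal -0.9858 0.1678 0.0000
    outer loop
      vertex 1.1 7.8 0.0
      vertex 0.3 3.1 20.0
      vertex 1.1 7.8 20.0
    endloop
  endfacet
  facet normal -0.6298 -0.7768 0.0000
    outer loop
      vertex 0.3 3.1 0.0
      vertex 4.0 0.1 0.0
      vertex 4.0 0.1 20.0
    endloop
  endfacet
  facet normal -0.6298 -0.7768 0.0000
    outer loop
      vertex 0.3 3.1 0.0
      vertex 4.0 0.1 20.0
      vertex 0.3 3.1 20.0
    endloop
  endfacet
  facet normal 0.3534 -0.9355 0.0000
    outer loop
      vertex 4.0 0.1 0.0
      vertex 8.5 1.8 0.0
      vertex 8.5 1.8 20.0
    endloop
  endfacet
  facet normal 0.3534 -0.9355 0.0000
    outer loop
      vertex 4.0 0.1 0.0
      vertex 8.5 1.8 20.0
      vertex 4.0 0.1 20.0
    endloop
  endfacet
  facet normal 0.9858 -0.1678 0.0000
    outer loop
      vertex 8.5 1.8 0.0
      vertex 9.3 6.5 0.0
      vertex 9.3 6.5 20.0
    endloop
  endfacet
  facet normal 0.9858 -0.1678 0.0000
    outer loop
      vertex 8.5 1.8 0.0
      vertex 9.3 6.5 20.0
      vertex 8.5 1.8 20.0
    endloop
  endfacet
endsolid part

The G0 Z moves step by Δz≈2.9 mm. Every layer's G1 loop is the same polygon, so the solid is a straight extrusion of it from z=0 to z≈20. Closing with flat bottom and top caps and triangulating gives 20 facets — a regular 6-sided prism (a cylinder approximated with 6 flat sides), circumscribed radius ≈ 4.8 mm, height ≈ 20 mm.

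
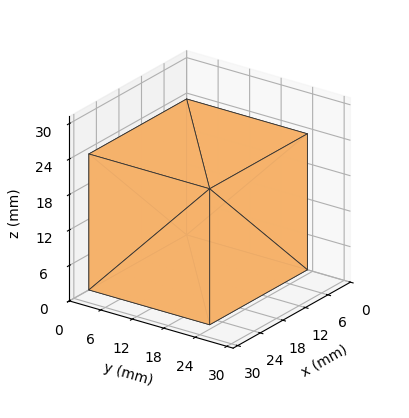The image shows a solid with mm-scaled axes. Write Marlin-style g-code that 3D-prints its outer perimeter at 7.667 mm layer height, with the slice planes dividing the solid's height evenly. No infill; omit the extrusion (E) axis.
Reading the render: the shape is a rectangular box, roughly 26 × 23 mm footprint and 23 mm tall (dimensions read to the nearest mm from the axis ticks). For the g-code, the solid's height is divided into equal slices at the stated Δz and each level perimeter traced with G1 moves after a G0 lift.

; perimeter-only toolpath
G21 ; units = mm
G90 ; absolute positioning
G28 ; home
; layer 1
G0 Z7.667
G0 X0.000 Y0.000
G1 X26.000 Y0.000
G1 X26.000 Y23.000
G1 X0.000 Y23.000
G1 X0.000 Y0.000
; layer 2
G0 Z15.333
G0 X0.000 Y0.000
G1 X26.000 Y0.000
G1 X26.000 Y23.000
G1 X0.000 Y23.000
G1 X0.000 Y0.000
; layer 3
G0 Z23.000
G0 X0.000 Y0.000
G1 X26.000 Y0.000
G1 X26.000 Y23.000
G1 X0.000 Y23.000
G1 X0.000 Y0.000
M2 ; end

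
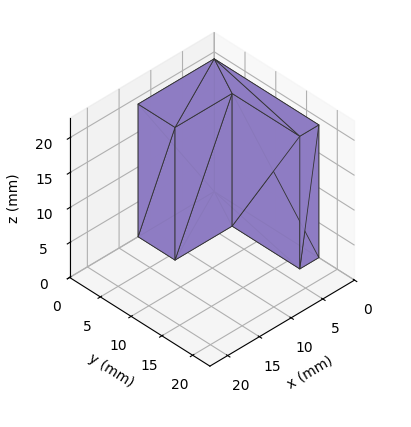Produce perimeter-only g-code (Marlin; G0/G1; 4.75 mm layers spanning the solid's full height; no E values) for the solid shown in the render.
Reading the render: the shape is an L-shaped prism: outer 12 × 17 mm, arm thicknesses ≈ 6 mm (horizontal) and 3 mm (vertical), extruded 19 mm in z (dimensions read to the nearest mm from the axis ticks). For the g-code, the solid's height is divided into equal slices at the stated Δz and each level perimeter traced with G1 moves after a G0 lift.

; perimeter-only toolpath
G21 ; units = mm
G90 ; absolute positioning
G28 ; home
; layer 1
G0 Z4.75
G0 X0.00 Y0.00
G1 X12.00 Y0.00
G1 X12.00 Y6.00
G1 X3.00 Y6.00
G1 X3.00 Y17.00
G1 X0.00 Y17.00
G1 X0.00 Y0.00
; layer 2
G0 Z9.50
G0 X0.00 Y0.00
G1 X12.00 Y0.00
G1 X12.00 Y6.00
G1 X3.00 Y6.00
G1 X3.00 Y17.00
G1 X0.00 Y17.00
G1 X0.00 Y0.00
; layer 3
G0 Z14.25
G0 X0.00 Y0.00
G1 X12.00 Y0.00
G1 X12.00 Y6.00
G1 X3.00 Y6.00
G1 X3.00 Y17.00
G1 X0.00 Y17.00
G1 X0.00 Y0.00
; layer 4
G0 Z19.00
G0 X0.00 Y0.00
G1 X12.00 Y0.00
G1 X12.00 Y6.00
G1 X3.00 Y6.00
G1 X3.00 Y17.00
G1 X0.00 Y17.00
G1 X0.00 Y0.00
M2 ; end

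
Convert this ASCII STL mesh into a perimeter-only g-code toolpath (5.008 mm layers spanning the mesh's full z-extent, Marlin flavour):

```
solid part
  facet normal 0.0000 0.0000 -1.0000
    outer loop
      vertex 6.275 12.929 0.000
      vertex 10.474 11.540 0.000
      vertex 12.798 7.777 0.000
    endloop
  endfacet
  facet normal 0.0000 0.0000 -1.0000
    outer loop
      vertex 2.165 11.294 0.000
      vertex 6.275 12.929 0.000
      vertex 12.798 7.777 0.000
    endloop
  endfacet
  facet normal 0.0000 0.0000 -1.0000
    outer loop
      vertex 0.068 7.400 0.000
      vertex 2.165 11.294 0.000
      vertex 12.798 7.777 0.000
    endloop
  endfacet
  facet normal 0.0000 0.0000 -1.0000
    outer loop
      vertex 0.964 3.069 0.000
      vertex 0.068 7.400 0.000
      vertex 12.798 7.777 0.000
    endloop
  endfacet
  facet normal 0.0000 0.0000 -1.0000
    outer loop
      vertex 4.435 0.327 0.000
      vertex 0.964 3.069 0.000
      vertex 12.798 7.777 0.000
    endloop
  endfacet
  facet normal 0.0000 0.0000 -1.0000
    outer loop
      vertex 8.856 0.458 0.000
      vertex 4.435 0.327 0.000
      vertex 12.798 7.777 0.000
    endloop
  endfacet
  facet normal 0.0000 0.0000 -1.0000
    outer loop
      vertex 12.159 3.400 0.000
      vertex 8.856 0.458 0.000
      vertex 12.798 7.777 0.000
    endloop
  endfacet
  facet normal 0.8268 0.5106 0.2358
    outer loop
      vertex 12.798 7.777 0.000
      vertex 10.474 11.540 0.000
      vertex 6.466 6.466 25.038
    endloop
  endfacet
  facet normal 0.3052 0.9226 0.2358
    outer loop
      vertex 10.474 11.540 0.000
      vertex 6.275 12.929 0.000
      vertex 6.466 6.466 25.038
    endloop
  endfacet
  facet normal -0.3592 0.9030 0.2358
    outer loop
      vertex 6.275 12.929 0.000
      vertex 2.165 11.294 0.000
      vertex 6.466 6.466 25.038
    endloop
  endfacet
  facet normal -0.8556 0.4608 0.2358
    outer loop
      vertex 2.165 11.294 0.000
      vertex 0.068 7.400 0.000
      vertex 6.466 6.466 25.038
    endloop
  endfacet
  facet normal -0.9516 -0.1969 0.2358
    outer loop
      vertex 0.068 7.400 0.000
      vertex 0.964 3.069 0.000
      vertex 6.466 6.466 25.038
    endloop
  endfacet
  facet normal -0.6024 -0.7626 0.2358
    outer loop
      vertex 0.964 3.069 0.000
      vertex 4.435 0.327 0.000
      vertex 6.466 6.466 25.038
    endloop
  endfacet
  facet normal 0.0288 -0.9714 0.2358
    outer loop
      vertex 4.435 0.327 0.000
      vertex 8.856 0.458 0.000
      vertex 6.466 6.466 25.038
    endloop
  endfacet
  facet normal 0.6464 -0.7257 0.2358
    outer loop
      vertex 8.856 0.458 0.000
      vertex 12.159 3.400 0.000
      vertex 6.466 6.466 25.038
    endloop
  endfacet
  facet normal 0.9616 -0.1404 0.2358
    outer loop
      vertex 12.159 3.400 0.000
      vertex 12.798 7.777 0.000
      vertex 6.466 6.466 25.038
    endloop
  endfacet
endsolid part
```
; perimeter-only toolpath
G21 ; units = mm
G90 ; absolute positioning
G28 ; home
; layer 1
G0 Z5.008
G0 X11.532 Y7.515
G1 X9.672 Y10.525
G1 X6.313 Y11.636
G1 X3.025 Y10.328
G1 X1.348 Y7.213
G1 X2.064 Y3.748
G1 X4.841 Y1.555
G1 X8.378 Y1.660
G1 X11.020 Y4.013
G1 X11.532 Y7.515
; layer 2
G0 Z10.015
G0 X10.265 Y7.253
G1 X8.871 Y9.510
G1 X6.351 Y10.344
G1 X3.885 Y9.363
G1 X2.627 Y7.026
G1 X3.165 Y4.428
G1 X5.247 Y2.783
G1 X7.900 Y2.861
G1 X9.882 Y4.626
G1 X10.265 Y7.253
; layer 3
G0 Z15.023
G0 X8.999 Y6.990
G1 X8.069 Y8.496
G1 X6.390 Y9.051
G1 X4.746 Y8.397
G1 X3.907 Y6.840
G1 X4.265 Y5.107
G1 X5.654 Y4.010
G1 X7.422 Y4.063
G1 X8.743 Y5.240
G1 X8.999 Y6.990
; layer 4
G0 Z20.030
G0 X7.732 Y6.728
G1 X7.268 Y7.481
G1 X6.428 Y7.759
G1 X5.606 Y7.432
G1 X5.186 Y6.653
G1 X5.366 Y5.787
G1 X6.060 Y5.238
G1 X6.944 Y5.264
G1 X7.605 Y5.853
G1 X7.732 Y6.728
M2 ; end

The solid is a regular 9-sided pyramid, base circumscribed radius ≈ 6.47 mm, apex at z ≈ 25 mm. Slicing at Δz = 5.008 mm — 5 equal slices spanning the solid's height, so layer i sits at z = i·h/5 — gives 4 non-empty perimeters. Each is a 9-segment closed polygon; G0 lifts to the layer z and rapids to the start vertex, then G1 traces the edges. The cross-section shrinks linearly with z (the slice at the apex is degenerate and omitted).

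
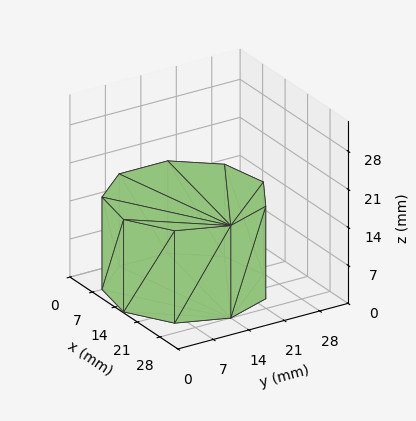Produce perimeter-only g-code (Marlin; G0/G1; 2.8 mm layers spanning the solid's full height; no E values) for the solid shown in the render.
Reading the render: the shape is a regular 9-sided prism (a cylinder approximated with 9 flat sides), circumscribed radius ≈ 14 mm, height ≈ 17 mm (dimensions read to the nearest mm from the axis ticks). For the g-code, the solid's height is divided into equal slices at the stated Δz and each level perimeter traced with G1 moves after a G0 lift.

; perimeter-only toolpath
G21 ; units = mm
G90 ; absolute positioning
G28 ; home
; layer 1
G0 Z2.8
G0 X28.0 Y14.0
G1 X24.7 Y23.0
G1 X16.4 Y27.8
G1 X7.0 Y26.1
G1 X0.8 Y18.8
G1 X0.8 Y9.2
G1 X7.0 Y1.9
G1 X16.4 Y0.2
G1 X24.7 Y5.0
G1 X28.0 Y14.0
; layer 2
G0 Z5.7
G0 X28.0 Y14.0
G1 X24.7 Y23.0
G1 X16.4 Y27.8
G1 X7.0 Y26.1
G1 X0.8 Y18.8
G1 X0.8 Y9.2
G1 X7.0 Y1.9
G1 X16.4 Y0.2
G1 X24.7 Y5.0
G1 X28.0 Y14.0
; layer 3
G0 Z8.5
G0 X28.0 Y14.0
G1 X24.7 Y23.0
G1 X16.4 Y27.8
G1 X7.0 Y26.1
G1 X0.8 Y18.8
G1 X0.8 Y9.2
G1 X7.0 Y1.9
G1 X16.4 Y0.2
G1 X24.7 Y5.0
G1 X28.0 Y14.0
; layer 4
G0 Z11.3
G0 X28.0 Y14.0
G1 X24.7 Y23.0
G1 X16.4 Y27.8
G1 X7.0 Y26.1
G1 X0.8 Y18.8
G1 X0.8 Y9.2
G1 X7.0 Y1.9
G1 X16.4 Y0.2
G1 X24.7 Y5.0
G1 X28.0 Y14.0
; layer 5
G0 Z14.2
G0 X28.0 Y14.0
G1 X24.7 Y23.0
G1 X16.4 Y27.8
G1 X7.0 Y26.1
G1 X0.8 Y18.8
G1 X0.8 Y9.2
G1 X7.0 Y1.9
G1 X16.4 Y0.2
G1 X24.7 Y5.0
G1 X28.0 Y14.0
; layer 6
G0 Z17.0
G0 X28.0 Y14.0
G1 X24.7 Y23.0
G1 X16.4 Y27.8
G1 X7.0 Y26.1
G1 X0.8 Y18.8
G1 X0.8 Y9.2
G1 X7.0 Y1.9
G1 X16.4 Y0.2
G1 X24.7 Y5.0
G1 X28.0 Y14.0
M2 ; end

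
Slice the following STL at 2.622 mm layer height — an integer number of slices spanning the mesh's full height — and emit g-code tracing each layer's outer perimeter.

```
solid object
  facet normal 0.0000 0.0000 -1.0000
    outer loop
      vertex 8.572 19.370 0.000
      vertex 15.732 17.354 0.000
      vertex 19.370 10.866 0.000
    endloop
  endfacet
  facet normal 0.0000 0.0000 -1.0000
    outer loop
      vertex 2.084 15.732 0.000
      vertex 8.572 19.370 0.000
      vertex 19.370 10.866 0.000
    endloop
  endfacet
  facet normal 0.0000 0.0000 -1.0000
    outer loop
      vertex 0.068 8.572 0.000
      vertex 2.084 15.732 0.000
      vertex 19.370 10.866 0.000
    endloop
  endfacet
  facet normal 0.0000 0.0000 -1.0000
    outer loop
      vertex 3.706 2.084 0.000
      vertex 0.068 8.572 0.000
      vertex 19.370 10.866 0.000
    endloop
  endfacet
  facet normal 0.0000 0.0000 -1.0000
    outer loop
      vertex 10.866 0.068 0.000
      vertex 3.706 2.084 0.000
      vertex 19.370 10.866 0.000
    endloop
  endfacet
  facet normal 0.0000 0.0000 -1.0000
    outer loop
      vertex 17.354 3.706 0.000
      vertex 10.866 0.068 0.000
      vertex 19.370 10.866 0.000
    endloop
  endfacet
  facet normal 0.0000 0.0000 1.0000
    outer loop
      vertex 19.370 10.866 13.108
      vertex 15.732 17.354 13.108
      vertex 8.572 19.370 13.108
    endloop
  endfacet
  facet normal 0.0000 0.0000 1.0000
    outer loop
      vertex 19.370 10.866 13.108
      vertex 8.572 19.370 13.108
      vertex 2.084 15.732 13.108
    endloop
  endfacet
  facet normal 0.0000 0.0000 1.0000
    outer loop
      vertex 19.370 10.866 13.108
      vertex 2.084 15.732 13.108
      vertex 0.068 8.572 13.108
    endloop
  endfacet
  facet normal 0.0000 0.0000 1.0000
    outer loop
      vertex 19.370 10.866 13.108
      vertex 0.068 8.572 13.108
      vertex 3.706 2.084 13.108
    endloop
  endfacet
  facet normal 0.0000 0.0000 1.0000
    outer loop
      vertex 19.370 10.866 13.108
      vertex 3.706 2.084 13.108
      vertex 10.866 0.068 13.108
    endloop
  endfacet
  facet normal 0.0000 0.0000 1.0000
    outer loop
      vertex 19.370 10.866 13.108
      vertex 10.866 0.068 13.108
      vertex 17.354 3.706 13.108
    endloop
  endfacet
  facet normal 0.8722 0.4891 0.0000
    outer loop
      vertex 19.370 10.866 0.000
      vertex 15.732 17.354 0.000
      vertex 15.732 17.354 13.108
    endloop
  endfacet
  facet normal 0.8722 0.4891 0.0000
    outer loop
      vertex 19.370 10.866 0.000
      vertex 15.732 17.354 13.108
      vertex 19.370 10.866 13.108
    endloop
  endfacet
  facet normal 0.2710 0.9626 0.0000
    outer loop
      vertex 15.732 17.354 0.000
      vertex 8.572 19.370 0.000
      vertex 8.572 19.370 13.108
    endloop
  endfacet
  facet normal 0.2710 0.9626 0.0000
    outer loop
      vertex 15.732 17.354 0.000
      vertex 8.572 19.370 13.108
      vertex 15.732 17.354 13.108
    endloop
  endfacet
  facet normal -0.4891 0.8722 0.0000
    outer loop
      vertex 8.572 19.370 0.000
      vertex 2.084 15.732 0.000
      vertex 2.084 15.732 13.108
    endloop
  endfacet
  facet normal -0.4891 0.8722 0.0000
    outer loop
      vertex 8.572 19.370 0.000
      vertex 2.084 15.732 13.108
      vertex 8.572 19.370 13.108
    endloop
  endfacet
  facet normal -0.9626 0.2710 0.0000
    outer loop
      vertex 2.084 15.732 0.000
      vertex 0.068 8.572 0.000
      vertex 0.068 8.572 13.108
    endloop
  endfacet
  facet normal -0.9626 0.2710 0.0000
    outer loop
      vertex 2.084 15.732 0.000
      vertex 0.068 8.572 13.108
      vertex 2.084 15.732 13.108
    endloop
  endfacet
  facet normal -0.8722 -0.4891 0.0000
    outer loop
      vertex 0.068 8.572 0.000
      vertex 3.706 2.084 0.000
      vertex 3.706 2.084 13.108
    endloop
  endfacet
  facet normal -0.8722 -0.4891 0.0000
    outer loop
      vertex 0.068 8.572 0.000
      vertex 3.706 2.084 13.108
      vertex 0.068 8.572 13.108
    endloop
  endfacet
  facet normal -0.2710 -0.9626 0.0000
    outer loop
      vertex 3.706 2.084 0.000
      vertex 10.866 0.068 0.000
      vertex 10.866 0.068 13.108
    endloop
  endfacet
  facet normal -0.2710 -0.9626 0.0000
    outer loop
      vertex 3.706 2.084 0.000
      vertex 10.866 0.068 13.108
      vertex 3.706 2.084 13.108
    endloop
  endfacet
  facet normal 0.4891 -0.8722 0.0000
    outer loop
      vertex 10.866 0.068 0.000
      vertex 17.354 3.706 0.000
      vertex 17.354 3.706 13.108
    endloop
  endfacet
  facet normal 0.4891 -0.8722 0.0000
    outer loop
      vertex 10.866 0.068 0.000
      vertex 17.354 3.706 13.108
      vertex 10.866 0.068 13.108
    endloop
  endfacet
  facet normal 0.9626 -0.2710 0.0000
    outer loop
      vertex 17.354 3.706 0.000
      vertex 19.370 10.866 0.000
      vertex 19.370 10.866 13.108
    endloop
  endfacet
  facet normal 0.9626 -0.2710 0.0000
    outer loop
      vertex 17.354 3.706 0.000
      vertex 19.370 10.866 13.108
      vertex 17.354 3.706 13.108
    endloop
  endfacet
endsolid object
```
; perimeter-only toolpath
G21 ; units = mm
G90 ; absolute positioning
G28 ; home
; layer 1
G0 Z2.622
G0 X19.370 Y10.866
G1 X15.732 Y17.354
G1 X8.572 Y19.370
G1 X2.084 Y15.732
G1 X0.068 Y8.572
G1 X3.706 Y2.084
G1 X10.866 Y0.068
G1 X17.354 Y3.706
G1 X19.370 Y10.866
; layer 2
G0 Z5.243
G0 X19.370 Y10.866
G1 X15.732 Y17.354
G1 X8.572 Y19.370
G1 X2.084 Y15.732
G1 X0.068 Y8.572
G1 X3.706 Y2.084
G1 X10.866 Y0.068
G1 X17.354 Y3.706
G1 X19.370 Y10.866
; layer 3
G0 Z7.865
G0 X19.370 Y10.866
G1 X15.732 Y17.354
G1 X8.572 Y19.370
G1 X2.084 Y15.732
G1 X0.068 Y8.572
G1 X3.706 Y2.084
G1 X10.866 Y0.068
G1 X17.354 Y3.706
G1 X19.370 Y10.866
; layer 4
G0 Z10.486
G0 X19.370 Y10.866
G1 X15.732 Y17.354
G1 X8.572 Y19.370
G1 X2.084 Y15.732
G1 X0.068 Y8.572
G1 X3.706 Y2.084
G1 X10.866 Y0.068
G1 X17.354 Y3.706
G1 X19.370 Y10.866
; layer 5
G0 Z13.108
G0 X19.370 Y10.866
G1 X15.732 Y17.354
G1 X8.572 Y19.370
G1 X2.084 Y15.732
G1 X0.068 Y8.572
G1 X3.706 Y2.084
G1 X10.866 Y0.068
G1 X17.354 Y3.706
G1 X19.370 Y10.866
M2 ; end

The solid is a regular 8-sided prism (a cylinder approximated with 8 flat sides), circumscribed radius ≈ 9.72 mm, height ≈ 13.1 mm. Slicing at Δz = 2.622 mm — 5 equal slices spanning the solid's height, so layer i sits at z = i·h/5 — gives 5 non-empty perimeters. Each is a 8-segment closed polygon; G0 lifts to the layer z and rapids to the start vertex, then G1 traces the edges.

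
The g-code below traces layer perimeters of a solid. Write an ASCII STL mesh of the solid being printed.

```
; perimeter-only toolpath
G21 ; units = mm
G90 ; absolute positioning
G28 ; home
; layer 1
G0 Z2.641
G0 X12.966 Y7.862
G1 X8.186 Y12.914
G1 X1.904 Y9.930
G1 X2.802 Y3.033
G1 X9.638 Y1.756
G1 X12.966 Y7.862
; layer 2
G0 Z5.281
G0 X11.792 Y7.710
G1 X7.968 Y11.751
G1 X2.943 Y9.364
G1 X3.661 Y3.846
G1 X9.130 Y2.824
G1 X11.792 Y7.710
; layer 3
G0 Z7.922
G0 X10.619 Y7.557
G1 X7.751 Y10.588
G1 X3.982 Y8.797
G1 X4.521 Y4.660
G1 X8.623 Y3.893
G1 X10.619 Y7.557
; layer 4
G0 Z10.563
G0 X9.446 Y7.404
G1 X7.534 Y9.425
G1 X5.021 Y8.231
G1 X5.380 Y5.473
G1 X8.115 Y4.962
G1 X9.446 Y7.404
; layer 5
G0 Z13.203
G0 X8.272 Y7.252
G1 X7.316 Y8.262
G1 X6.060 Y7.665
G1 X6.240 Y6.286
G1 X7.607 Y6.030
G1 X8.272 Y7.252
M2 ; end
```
solid part
  facet normal 0.0000 0.0000 -1.0000
    outer loop
      vertex 0.865 10.496 0.000
      vertex 8.403 14.077 0.000
      vertex 14.139 8.015 0.000
    endloop
  endfacet
  facet normal 0.0000 0.0000 -1.0000
    outer loop
      vertex 1.942 2.220 0.000
      vertex 0.865 10.496 0.000
      vertex 14.139 8.015 0.000
    endloop
  endfacet
  facet normal 0.0000 0.0000 -1.0000
    outer loop
      vertex 10.146 0.687 0.000
      vertex 1.942 2.220 0.000
      vertex 14.139 8.015 0.000
    endloop
  endfacet
  facet normal 0.6829 0.6462 0.3408
    outer loop
      vertex 14.139 8.015 0.000
      vertex 8.403 14.077 0.000
      vertex 7.099 7.099 15.844
    endloop
  endfacet
  facet normal -0.4034 0.8492 0.3408
    outer loop
      vertex 8.403 14.077 0.000
      vertex 0.865 10.496 0.000
      vertex 7.099 7.099 15.844
    endloop
  endfacet
  facet normal -0.9323 -0.1213 0.3408
    outer loop
      vertex 0.865 10.496 0.000
      vertex 1.942 2.220 0.000
      vertex 7.099 7.099 15.844
    endloop
  endfacet
  facet normal -0.1727 -0.9241 0.3408
    outer loop
      vertex 1.942 2.220 0.000
      vertex 10.146 0.687 0.000
      vertex 7.099 7.099 15.844
    endloop
  endfacet
  facet normal 0.8255 -0.4498 0.3408
    outer loop
      vertex 10.146 0.687 0.000
      vertex 14.139 8.015 0.000
      vertex 7.099 7.099 15.844
    endloop
  endfacet
endsolid part

The G0 Z moves step by Δz≈2.641 mm. The G1 loops shrink linearly with z, so the solid tapers from its base footprint up to z≈15.8. Closing with a flat bottom cap and the tapered top and triangulating gives 8 facets — a regular 5-sided pyramid, base circumscribed radius ≈ 7.1 mm, apex at z ≈ 15.8 mm.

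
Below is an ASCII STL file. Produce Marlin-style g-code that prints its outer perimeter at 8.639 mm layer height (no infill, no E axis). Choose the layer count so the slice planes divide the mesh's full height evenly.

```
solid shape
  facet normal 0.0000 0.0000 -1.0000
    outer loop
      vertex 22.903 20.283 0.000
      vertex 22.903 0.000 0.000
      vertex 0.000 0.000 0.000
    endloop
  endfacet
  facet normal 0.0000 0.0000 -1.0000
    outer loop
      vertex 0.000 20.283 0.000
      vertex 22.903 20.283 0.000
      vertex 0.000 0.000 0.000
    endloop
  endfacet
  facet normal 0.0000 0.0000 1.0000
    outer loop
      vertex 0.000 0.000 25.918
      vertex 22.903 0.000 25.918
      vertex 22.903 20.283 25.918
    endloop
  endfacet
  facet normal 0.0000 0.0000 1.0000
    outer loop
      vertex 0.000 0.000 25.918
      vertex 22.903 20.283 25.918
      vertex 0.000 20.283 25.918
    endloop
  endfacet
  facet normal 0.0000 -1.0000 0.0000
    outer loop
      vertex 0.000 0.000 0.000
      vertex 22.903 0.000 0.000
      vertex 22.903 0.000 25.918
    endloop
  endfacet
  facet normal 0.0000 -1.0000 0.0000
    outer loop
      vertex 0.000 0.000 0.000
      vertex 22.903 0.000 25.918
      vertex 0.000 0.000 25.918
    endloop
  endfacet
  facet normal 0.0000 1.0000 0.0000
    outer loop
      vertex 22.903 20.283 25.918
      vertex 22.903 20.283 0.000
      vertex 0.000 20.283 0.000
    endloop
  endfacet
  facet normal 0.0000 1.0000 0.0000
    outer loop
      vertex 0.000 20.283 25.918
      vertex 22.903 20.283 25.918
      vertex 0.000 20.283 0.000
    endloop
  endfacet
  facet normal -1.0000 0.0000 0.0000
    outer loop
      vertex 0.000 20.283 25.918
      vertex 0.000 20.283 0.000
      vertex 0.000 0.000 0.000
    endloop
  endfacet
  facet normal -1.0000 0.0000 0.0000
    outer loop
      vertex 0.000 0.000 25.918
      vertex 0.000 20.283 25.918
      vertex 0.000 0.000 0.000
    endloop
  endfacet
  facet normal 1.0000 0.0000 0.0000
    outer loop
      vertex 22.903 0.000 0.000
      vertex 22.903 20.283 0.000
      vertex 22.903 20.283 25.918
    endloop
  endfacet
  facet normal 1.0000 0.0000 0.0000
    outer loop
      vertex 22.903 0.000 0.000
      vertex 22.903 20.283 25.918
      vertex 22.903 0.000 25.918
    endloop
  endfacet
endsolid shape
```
; perimeter-only toolpath
G21 ; units = mm
G90 ; absolute positioning
G28 ; home
; layer 1
G0 Z8.639
G0 X0.000 Y0.000
G1 X22.903 Y0.000
G1 X22.903 Y20.283
G1 X0.000 Y20.283
G1 X0.000 Y0.000
; layer 2
G0 Z17.279
G0 X0.000 Y0.000
G1 X22.903 Y0.000
G1 X22.903 Y20.283
G1 X0.000 Y20.283
G1 X0.000 Y0.000
; layer 3
G0 Z25.918
G0 X0.000 Y0.000
G1 X22.903 Y0.000
G1 X22.903 Y20.283
G1 X0.000 Y20.283
G1 X0.000 Y0.000
M2 ; end

The solid is a rectangular box, roughly 22.9 × 20.3 mm footprint and 25.9 mm tall. Slicing at Δz = 8.639 mm — 3 equal slices spanning the solid's height, so layer i sits at z = i·h/3 — gives 3 non-empty perimeters. Each is a 4-segment closed polygon; G0 lifts to the layer z and rapids to the start vertex, then G1 traces the edges.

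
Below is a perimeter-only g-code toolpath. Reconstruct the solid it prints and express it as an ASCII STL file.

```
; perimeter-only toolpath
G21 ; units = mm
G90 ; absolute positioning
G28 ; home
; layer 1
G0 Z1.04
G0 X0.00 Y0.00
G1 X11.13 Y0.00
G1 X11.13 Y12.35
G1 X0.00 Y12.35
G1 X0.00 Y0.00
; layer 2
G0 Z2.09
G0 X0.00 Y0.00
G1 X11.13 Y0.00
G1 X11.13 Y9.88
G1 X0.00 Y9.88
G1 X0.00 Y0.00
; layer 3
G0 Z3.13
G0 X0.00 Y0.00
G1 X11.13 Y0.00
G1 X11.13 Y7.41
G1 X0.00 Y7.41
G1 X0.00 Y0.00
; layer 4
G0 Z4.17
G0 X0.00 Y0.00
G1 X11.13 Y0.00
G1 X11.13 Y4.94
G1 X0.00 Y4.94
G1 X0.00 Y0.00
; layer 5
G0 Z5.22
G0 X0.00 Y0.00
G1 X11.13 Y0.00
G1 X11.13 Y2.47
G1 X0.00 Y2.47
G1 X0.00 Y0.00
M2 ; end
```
solid part
  facet normal 0.0000 0.0000 -1.0000
    outer loop
      vertex 11.13 14.82 0.00
      vertex 11.13 0.00 0.00
      vertex 0.00 0.00 0.00
    endloop
  endfacet
  facet normal 0.0000 0.0000 -1.0000
    outer loop
      vertex 0.00 14.82 0.00
      vertex 11.13 14.82 0.00
      vertex 0.00 0.00 0.00
    endloop
  endfacet
  facet normal 0.0000 -1.0000 0.0000
    outer loop
      vertex 0.00 0.00 0.00
      vertex 11.13 0.00 0.00
      vertex 11.13 0.00 6.26
    endloop
  endfacet
  facet normal 0.0000 -1.0000 0.0000
    outer loop
      vertex 0.00 0.00 0.00
      vertex 11.13 0.00 6.26
      vertex 0.00 0.00 6.26
    endloop
  endfacet
  facet normal 0.0000 0.3891 0.9212
    outer loop
      vertex 0.00 0.00 6.26
      vertex 11.13 0.00 6.26
      vertex 11.13 14.82 0.00
    endloop
  endfacet
  facet normal 0.0000 0.3891 0.9212
    outer loop
      vertex 0.00 0.00 6.26
      vertex 11.13 14.82 0.00
      vertex 0.00 14.82 0.00
    endloop
  endfacet
  facet normal -1.0000 0.0000 0.0000
    outer loop
      vertex 0.00 0.00 6.26
      vertex 0.00 14.82 0.00
      vertex 0.00 0.00 0.00
    endloop
  endfacet
  facet normal 1.0000 0.0000 0.0000
    outer loop
      vertex 11.13 0.00 0.00
      vertex 11.13 14.82 0.00
      vertex 11.13 0.00 6.26
    endloop
  endfacet
endsolid part

The G0 Z moves step by Δz≈1.04 mm. The G1 loops shrink linearly with z, so the solid tapers from its base footprint up to z≈6.26. Closing with a flat bottom cap and the tapered top and triangulating gives 8 facets — a wedge (ramp): 11.1 × 14.8 mm base, rising to 6.26 mm along the y=0 edge and sloping linearly to z=0 at y=14.8.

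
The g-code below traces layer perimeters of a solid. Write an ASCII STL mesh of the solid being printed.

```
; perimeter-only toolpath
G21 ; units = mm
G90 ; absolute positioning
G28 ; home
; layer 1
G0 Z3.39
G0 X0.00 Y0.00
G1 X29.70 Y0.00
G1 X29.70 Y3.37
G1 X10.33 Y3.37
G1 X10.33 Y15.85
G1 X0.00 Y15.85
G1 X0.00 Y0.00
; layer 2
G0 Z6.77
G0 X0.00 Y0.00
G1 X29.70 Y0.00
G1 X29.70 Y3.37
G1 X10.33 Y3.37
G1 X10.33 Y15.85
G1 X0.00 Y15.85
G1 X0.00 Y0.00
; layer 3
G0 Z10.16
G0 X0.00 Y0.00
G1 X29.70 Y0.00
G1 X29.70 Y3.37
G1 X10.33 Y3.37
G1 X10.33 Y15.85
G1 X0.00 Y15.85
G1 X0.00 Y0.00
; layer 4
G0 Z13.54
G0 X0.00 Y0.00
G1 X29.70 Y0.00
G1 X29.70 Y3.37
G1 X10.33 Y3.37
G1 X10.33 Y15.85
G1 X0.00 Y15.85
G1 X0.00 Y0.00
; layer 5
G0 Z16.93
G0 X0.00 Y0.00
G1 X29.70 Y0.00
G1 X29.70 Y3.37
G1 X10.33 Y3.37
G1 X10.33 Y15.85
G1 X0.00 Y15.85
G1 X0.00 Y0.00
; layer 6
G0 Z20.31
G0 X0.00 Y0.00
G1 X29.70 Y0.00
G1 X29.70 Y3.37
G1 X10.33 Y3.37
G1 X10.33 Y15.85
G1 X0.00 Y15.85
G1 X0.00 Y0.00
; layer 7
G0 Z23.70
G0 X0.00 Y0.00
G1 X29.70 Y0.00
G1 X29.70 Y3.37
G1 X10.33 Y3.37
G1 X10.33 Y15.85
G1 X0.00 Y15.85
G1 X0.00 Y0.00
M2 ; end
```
solid part
  facet normal 0.0000 0.0000 -1.0000
    outer loop
      vertex 29.70 3.37 0.00
      vertex 29.70 0.00 0.00
      vertex 0.00 0.00 0.00
    endloop
  endfacet
  facet normal 0.0000 0.0000 -1.0000
    outer loop
      vertex 10.33 3.37 0.00
      vertex 29.70 3.37 0.00
      vertex 0.00 0.00 0.00
    endloop
  endfacet
  facet normal 0.0000 0.0000 -1.0000
    outer loop
      vertex 10.33 15.85 0.00
      vertex 10.33 3.37 0.00
      vertex 0.00 0.00 0.00
    endloop
  endfacet
  facet normal 0.0000 0.0000 -1.0000
    outer loop
      vertex 0.00 15.85 0.00
      vertex 10.33 15.85 0.00
      vertex 0.00 0.00 0.00
    endloop
  endfacet
  facet normal 0.0000 0.0000 1.0000
    outer loop
      vertex 0.00 0.00 23.70
      vertex 29.70 0.00 23.70
      vertex 29.70 3.37 23.70
    endloop
  endfacet
  facet normal 0.0000 0.0000 1.0000
    outer loop
      vertex 0.00 0.00 23.70
      vertex 29.70 3.37 23.70
      vertex 10.33 3.37 23.70
    endloop
  endfacet
  facet normal 0.0000 0.0000 1.0000
    outer loop
      vertex 0.00 0.00 23.70
      vertex 10.33 3.37 23.70
      vertex 10.33 15.85 23.70
    endloop
  endfacet
  facet normal 0.0000 0.0000 1.0000
    outer loop
      vertex 0.00 0.00 23.70
      vertex 10.33 15.85 23.70
      vertex 0.00 15.85 23.70
    endloop
  endfacet
  facet normal 0.0000 -1.0000 0.0000
    outer loop
      vertex 0.00 0.00 0.00
      vertex 29.70 0.00 0.00
      vertex 29.70 0.00 23.70
    endloop
  endfacet
  facet normal 0.0000 -1.0000 0.0000
    outer loop
      vertex 0.00 0.00 0.00
      vertex 29.70 0.00 23.70
      vertex 0.00 0.00 23.70
    endloop
  endfacet
  facet normal 1.0000 0.0000 0.0000
    outer loop
      vertex 29.70 0.00 0.00
      vertex 29.70 3.37 0.00
      vertex 29.70 3.37 23.70
    endloop
  endfacet
  facet normal 1.0000 0.0000 0.0000
    outer loop
      vertex 29.70 0.00 0.00
      vertex 29.70 3.37 23.70
      vertex 29.70 0.00 23.70
    endloop
  endfacet
  facet normal 0.0000 1.0000 0.0000
    outer loop
      vertex 29.70 3.37 0.00
      vertex 10.33 3.37 0.00
      vertex 10.33 3.37 23.70
    endloop
  endfacet
  facet normal 0.0000 1.0000 0.0000
    outer loop
      vertex 29.70 3.37 0.00
      vertex 10.33 3.37 23.70
      vertex 29.70 3.37 23.70
    endloop
  endfacet
  facet normal 1.0000 0.0000 0.0000
    outer loop
      vertex 10.33 3.37 0.00
      vertex 10.33 15.85 0.00
      vertex 10.33 15.85 23.70
    endloop
  endfacet
  facet normal 1.0000 0.0000 0.0000
    outer loop
      vertex 10.33 3.37 0.00
      vertex 10.33 15.85 23.70
      vertex 10.33 3.37 23.70
    endloop
  endfacet
  facet normal 0.0000 1.0000 0.0000
    outer loop
      vertex 10.33 15.85 0.00
      vertex 0.00 15.85 0.00
      vertex 0.00 15.85 23.70
    endloop
  endfacet
  facet normal 0.0000 1.0000 0.0000
    outer loop
      vertex 10.33 15.85 0.00
      vertex 0.00 15.85 23.70
      vertex 10.33 15.85 23.70
    endloop
  endfacet
  facet normal -1.0000 0.0000 0.0000
    outer loop
      vertex 0.00 15.85 0.00
      vertex 0.00 0.00 0.00
      vertex 0.00 0.00 23.70
    endloop
  endfacet
  facet normal -1.0000 0.0000 0.0000
    outer loop
      vertex 0.00 15.85 0.00
      vertex 0.00 0.00 23.70
      vertex 0.00 15.85 23.70
    endloop
  endfacet
endsolid part

The G0 Z moves step by Δz≈3.39 mm. Every layer's G1 loop is the same polygon, so the solid is a straight extrusion of it from z=0 to z≈23.7. Closing with flat bottom and top caps and triangulating gives 20 facets — an L-shaped prism: outer 29.7 × 15.8 mm, arm thicknesses ≈ 3.37 mm (horizontal) and 10.3 mm (vertical), extruded 23.7 mm in z.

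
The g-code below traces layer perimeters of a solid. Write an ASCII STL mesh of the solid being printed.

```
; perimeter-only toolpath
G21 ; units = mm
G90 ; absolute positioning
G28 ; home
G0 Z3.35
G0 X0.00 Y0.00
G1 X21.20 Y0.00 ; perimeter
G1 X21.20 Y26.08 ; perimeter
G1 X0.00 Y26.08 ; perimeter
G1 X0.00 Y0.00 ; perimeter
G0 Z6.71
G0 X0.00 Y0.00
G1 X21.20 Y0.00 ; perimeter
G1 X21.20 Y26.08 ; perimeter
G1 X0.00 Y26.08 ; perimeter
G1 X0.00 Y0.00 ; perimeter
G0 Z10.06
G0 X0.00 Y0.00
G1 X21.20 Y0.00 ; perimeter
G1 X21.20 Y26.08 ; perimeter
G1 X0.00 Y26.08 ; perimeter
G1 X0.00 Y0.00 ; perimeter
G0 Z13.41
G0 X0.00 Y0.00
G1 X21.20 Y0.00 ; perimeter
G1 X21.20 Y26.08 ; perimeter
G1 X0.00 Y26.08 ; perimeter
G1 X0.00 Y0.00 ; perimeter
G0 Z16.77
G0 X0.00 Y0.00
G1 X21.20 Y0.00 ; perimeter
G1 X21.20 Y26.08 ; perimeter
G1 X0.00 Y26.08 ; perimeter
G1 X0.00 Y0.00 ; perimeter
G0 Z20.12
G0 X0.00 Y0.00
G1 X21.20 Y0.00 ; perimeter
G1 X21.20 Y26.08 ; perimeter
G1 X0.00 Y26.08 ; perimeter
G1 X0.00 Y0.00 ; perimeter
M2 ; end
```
solid part
  facet normal 0.0000 0.0000 -1.0000
    outer loop
      vertex 21.20 26.08 0.00
      vertex 21.20 0.00 0.00
      vertex 0.00 0.00 0.00
    endloop
  endfacet
  facet normal 0.0000 0.0000 -1.0000
    outer loop
      vertex 0.00 26.08 0.00
      vertex 21.20 26.08 0.00
      vertex 0.00 0.00 0.00
    endloop
  endfacet
  facet normal 0.0000 0.0000 1.0000
    outer loop
      vertex 0.00 0.00 20.12
      vertex 21.20 0.00 20.12
      vertex 21.20 26.08 20.12
    endloop
  endfacet
  facet normal 0.0000 0.0000 1.0000
    outer loop
      vertex 0.00 0.00 20.12
      vertex 21.20 26.08 20.12
      vertex 0.00 26.08 20.12
    endloop
  endfacet
  facet normal 0.0000 -1.0000 0.0000
    outer loop
      vertex 0.00 0.00 0.00
      vertex 21.20 0.00 0.00
      vertex 21.20 0.00 20.12
    endloop
  endfacet
  facet normal 0.0000 -1.0000 0.0000
    outer loop
      vertex 0.00 0.00 0.00
      vertex 21.20 0.00 20.12
      vertex 0.00 0.00 20.12
    endloop
  endfacet
  facet normal 0.0000 1.0000 0.0000
    outer loop
      vertex 21.20 26.08 20.12
      vertex 21.20 26.08 0.00
      vertex 0.00 26.08 0.00
    endloop
  endfacet
  facet normal 0.0000 1.0000 0.0000
    outer loop
      vertex 0.00 26.08 20.12
      vertex 21.20 26.08 20.12
      vertex 0.00 26.08 0.00
    endloop
  endfacet
  facet normal -1.0000 0.0000 0.0000
    outer loop
      vertex 0.00 26.08 20.12
      vertex 0.00 26.08 0.00
      vertex 0.00 0.00 0.00
    endloop
  endfacet
  facet normal -1.0000 0.0000 0.0000
    outer loop
      vertex 0.00 0.00 20.12
      vertex 0.00 26.08 20.12
      vertex 0.00 0.00 0.00
    endloop
  endfacet
  facet normal 1.0000 0.0000 0.0000
    outer loop
      vertex 21.20 0.00 0.00
      vertex 21.20 26.08 0.00
      vertex 21.20 26.08 20.12
    endloop
  endfacet
  facet normal 1.0000 0.0000 0.0000
    outer loop
      vertex 21.20 0.00 0.00
      vertex 21.20 26.08 20.12
      vertex 21.20 0.00 20.12
    endloop
  endfacet
endsolid part

The G0 Z moves step by Δz≈3.35 mm. Every layer's G1 loop is the same polygon, so the solid is a straight extrusion of it from z=0 to z≈20.1. Closing with flat bottom and top caps and triangulating gives 12 facets — a rectangular box, roughly 21.2 × 26.1 mm footprint and 20.1 mm tall.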